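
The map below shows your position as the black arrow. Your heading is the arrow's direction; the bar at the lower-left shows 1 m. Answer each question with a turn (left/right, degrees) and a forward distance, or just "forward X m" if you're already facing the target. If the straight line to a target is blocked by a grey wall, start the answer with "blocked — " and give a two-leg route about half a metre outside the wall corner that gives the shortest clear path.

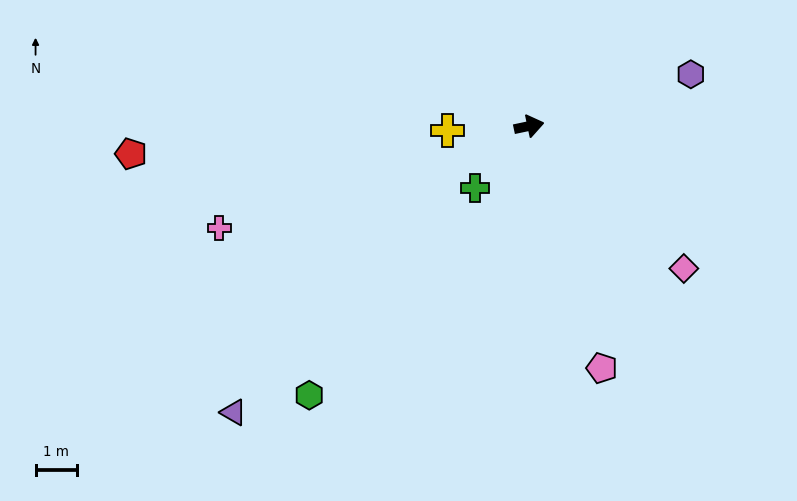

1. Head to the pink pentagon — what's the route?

turn right 85°, forward 6.1 m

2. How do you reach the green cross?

turn right 143°, forward 2.0 m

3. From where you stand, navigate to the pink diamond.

turn right 55°, forward 5.1 m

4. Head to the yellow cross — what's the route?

turn left 171°, forward 2.0 m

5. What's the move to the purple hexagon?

turn left 6°, forward 4.1 m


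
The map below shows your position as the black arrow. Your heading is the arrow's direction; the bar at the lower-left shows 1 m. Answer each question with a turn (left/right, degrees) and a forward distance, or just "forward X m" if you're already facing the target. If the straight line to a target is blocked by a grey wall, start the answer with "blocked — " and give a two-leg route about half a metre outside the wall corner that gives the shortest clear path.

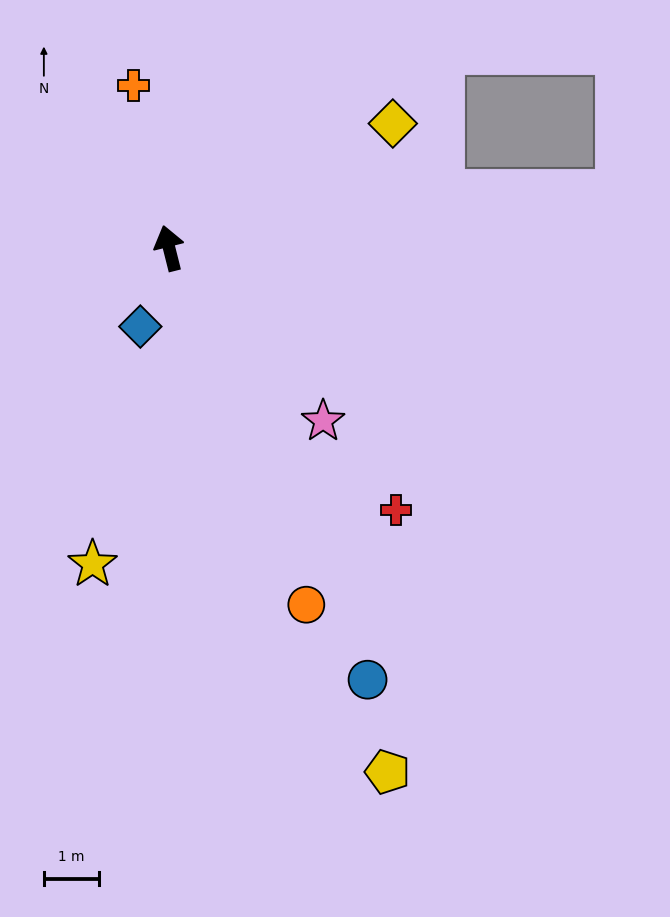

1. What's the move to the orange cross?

forward 3.0 m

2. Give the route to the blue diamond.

turn left 146°, forward 1.5 m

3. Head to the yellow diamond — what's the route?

turn right 75°, forward 4.7 m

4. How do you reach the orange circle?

turn right 173°, forward 7.0 m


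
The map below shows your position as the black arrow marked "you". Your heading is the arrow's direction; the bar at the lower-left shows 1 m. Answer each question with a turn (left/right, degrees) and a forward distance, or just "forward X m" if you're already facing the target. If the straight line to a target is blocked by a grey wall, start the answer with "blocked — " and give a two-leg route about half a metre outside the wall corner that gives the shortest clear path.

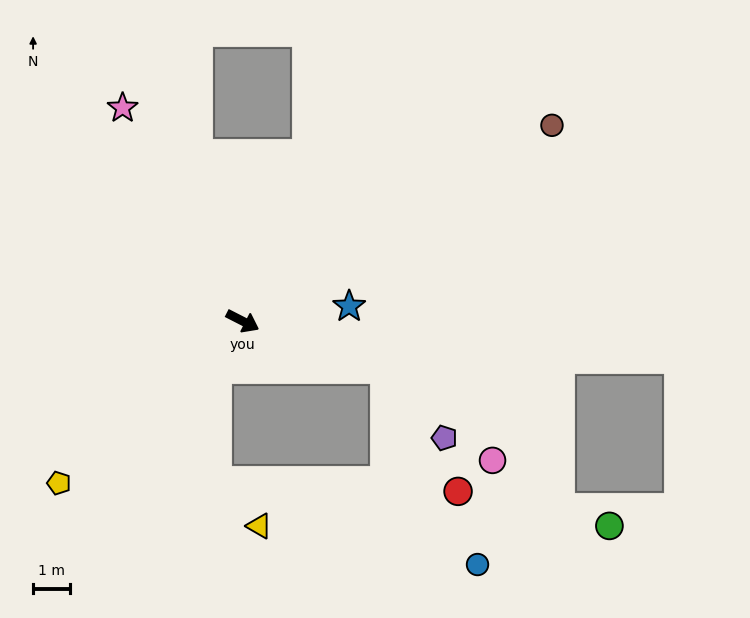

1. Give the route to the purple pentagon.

blocked — turn left 9°, forward 4.1 m, then turn right 32°, forward 2.5 m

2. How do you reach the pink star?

turn left 146°, forward 6.7 m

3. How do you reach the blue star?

turn left 35°, forward 2.9 m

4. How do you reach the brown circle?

turn left 59°, forward 10.0 m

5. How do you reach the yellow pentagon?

turn right 112°, forward 6.7 m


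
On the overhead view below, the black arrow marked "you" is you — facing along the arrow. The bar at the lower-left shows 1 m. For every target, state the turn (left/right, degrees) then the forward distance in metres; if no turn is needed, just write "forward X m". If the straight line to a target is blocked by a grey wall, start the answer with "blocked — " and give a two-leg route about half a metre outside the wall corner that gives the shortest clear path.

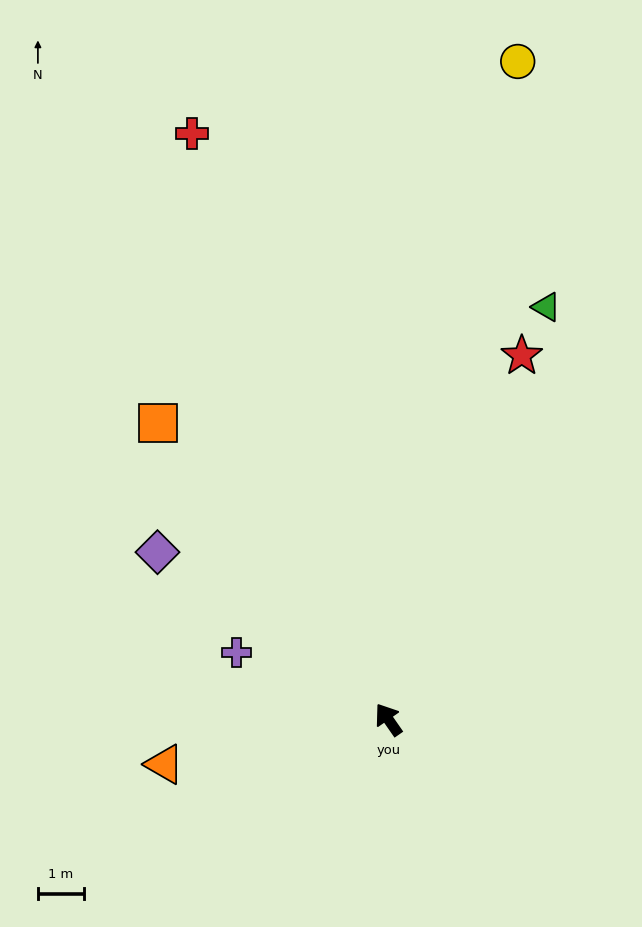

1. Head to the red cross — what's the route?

turn right 16°, forward 13.5 m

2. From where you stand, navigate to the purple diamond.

turn left 19°, forward 6.2 m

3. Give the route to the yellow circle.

turn right 46°, forward 14.6 m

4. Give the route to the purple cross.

turn left 31°, forward 3.6 m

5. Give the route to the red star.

turn right 55°, forward 8.4 m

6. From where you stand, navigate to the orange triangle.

turn left 67°, forward 5.0 m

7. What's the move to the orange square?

turn left 3°, forward 8.2 m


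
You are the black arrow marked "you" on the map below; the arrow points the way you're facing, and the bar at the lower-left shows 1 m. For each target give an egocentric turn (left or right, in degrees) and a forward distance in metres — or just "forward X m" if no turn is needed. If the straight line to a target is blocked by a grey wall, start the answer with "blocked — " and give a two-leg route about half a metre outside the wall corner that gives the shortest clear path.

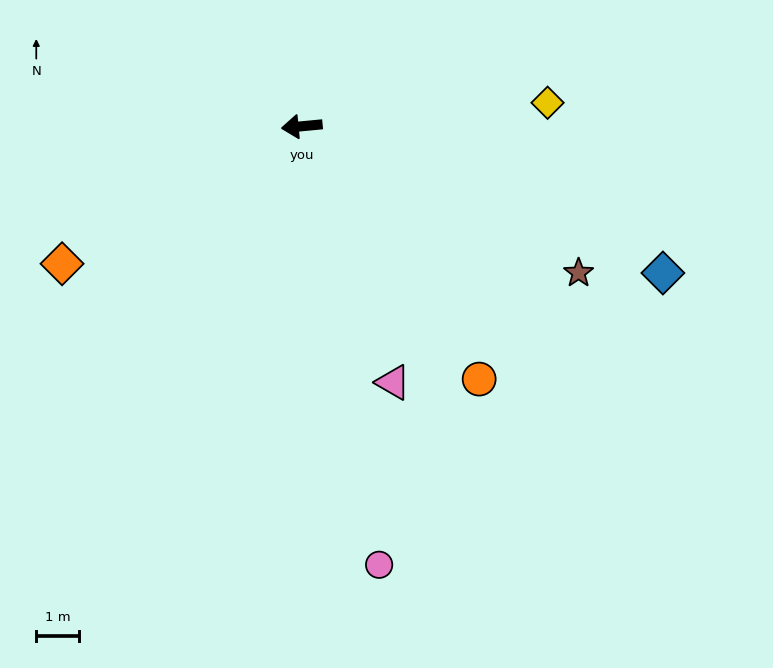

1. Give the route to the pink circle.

turn left 95°, forward 10.4 m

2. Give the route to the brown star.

turn left 147°, forward 7.3 m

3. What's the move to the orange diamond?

turn left 24°, forward 6.4 m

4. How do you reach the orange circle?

turn left 120°, forward 7.2 m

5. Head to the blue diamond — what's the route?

turn left 152°, forward 9.1 m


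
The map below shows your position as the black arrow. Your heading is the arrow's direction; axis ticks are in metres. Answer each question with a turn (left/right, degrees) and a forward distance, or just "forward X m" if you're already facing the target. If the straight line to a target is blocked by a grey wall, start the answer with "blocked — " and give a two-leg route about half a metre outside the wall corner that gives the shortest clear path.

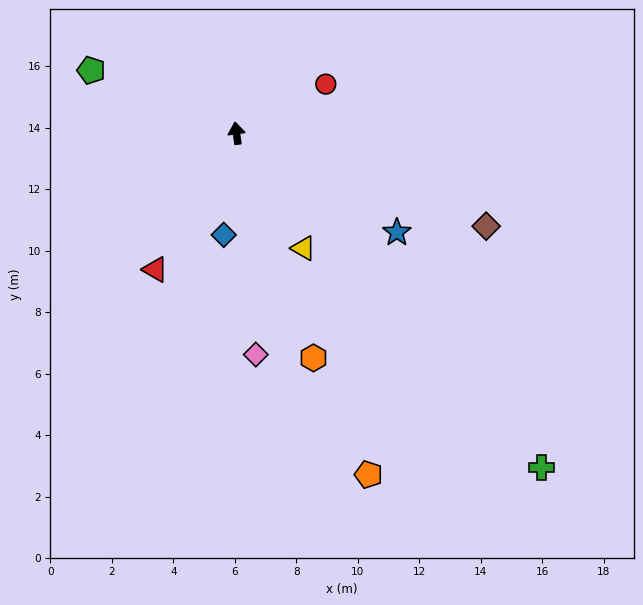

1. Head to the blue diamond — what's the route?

turn left 165°, forward 3.3 m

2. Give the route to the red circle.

turn right 69°, forward 3.3 m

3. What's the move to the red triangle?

turn left 141°, forward 5.2 m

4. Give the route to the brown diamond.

turn right 118°, forward 8.7 m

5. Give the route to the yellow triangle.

turn right 158°, forward 4.3 m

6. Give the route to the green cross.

turn right 145°, forward 14.7 m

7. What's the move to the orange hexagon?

turn right 169°, forward 7.7 m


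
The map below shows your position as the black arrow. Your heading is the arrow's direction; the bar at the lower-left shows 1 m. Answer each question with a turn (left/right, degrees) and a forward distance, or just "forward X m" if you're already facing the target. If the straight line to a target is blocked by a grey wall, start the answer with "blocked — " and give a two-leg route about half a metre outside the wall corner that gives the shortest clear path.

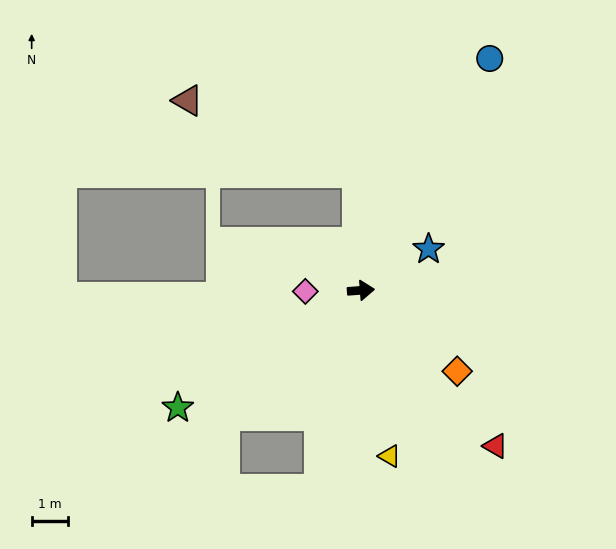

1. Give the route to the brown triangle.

blocked — turn left 88°, forward 3.2 m, then turn left 65°, forward 5.0 m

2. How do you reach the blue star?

turn left 27°, forward 2.2 m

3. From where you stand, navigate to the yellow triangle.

turn right 85°, forward 4.6 m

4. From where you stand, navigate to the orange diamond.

turn right 44°, forward 3.4 m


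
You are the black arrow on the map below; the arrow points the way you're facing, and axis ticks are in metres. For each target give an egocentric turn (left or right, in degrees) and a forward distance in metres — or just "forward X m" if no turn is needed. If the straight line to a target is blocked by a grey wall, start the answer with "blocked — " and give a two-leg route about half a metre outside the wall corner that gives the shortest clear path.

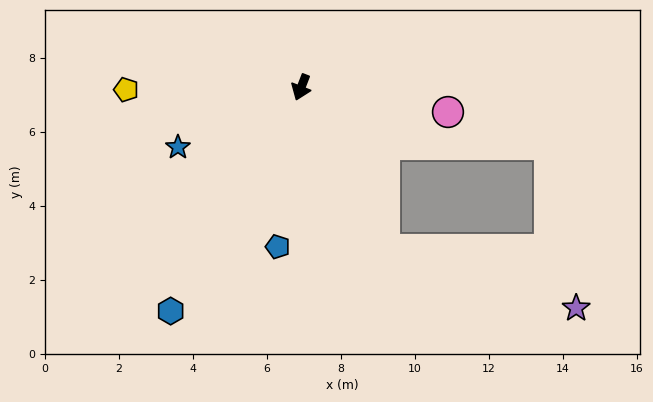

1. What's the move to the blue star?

turn right 43°, forward 3.7 m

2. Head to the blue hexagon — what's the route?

turn right 9°, forward 7.0 m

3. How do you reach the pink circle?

turn left 102°, forward 4.0 m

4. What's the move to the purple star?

blocked — turn left 48°, forward 4.9 m, then turn left 46°, forward 5.4 m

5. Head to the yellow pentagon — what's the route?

turn right 68°, forward 4.7 m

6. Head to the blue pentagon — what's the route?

turn left 13°, forward 4.4 m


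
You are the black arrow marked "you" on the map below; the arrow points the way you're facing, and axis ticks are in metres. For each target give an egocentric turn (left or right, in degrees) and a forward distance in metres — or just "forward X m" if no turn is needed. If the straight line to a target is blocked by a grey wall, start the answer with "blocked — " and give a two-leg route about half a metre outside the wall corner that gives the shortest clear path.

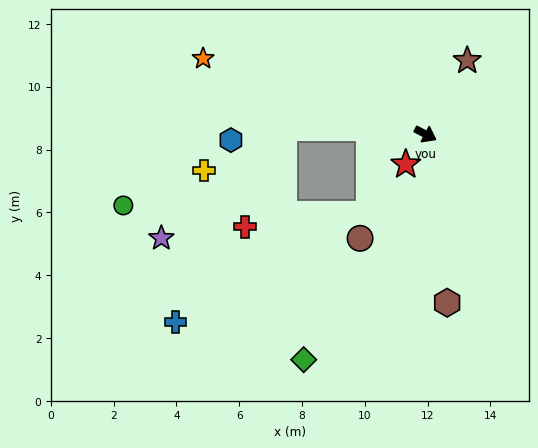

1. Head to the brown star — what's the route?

turn left 88°, forward 2.7 m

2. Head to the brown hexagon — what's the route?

turn right 55°, forward 5.4 m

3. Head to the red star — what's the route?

turn right 95°, forward 1.1 m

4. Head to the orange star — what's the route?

turn right 171°, forward 7.5 m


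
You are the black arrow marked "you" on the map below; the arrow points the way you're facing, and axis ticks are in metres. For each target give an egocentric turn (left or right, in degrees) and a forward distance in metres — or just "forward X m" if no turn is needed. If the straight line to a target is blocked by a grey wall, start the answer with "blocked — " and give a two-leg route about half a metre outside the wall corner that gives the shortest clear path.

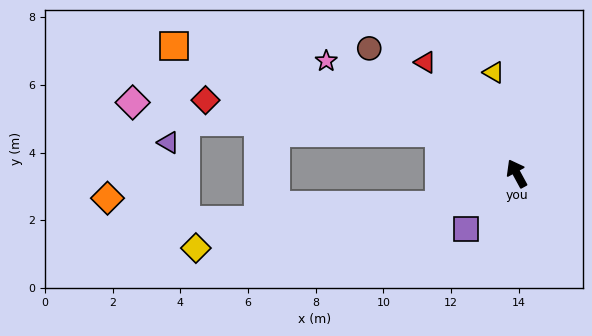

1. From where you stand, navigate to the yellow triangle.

turn right 16°, forward 3.1 m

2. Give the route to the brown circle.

turn left 21°, forward 5.7 m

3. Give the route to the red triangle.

turn left 11°, forward 4.3 m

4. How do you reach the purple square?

turn left 109°, forward 2.2 m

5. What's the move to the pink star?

turn left 31°, forward 6.5 m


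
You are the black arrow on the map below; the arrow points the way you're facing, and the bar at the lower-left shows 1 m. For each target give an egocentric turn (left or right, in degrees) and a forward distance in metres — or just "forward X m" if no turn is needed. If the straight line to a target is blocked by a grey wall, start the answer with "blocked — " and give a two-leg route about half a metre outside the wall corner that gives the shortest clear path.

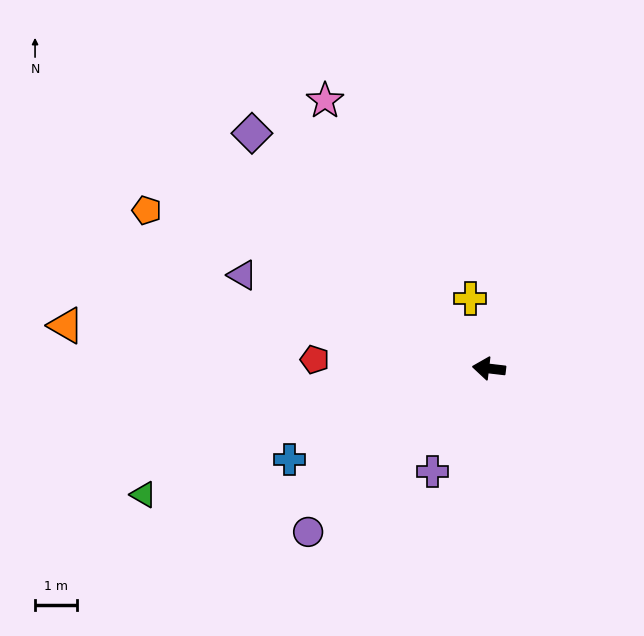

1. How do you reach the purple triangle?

turn right 14°, forward 6.3 m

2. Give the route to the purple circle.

turn left 49°, forward 5.8 m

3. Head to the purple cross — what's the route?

turn left 68°, forward 2.8 m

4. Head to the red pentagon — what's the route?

turn left 4°, forward 4.2 m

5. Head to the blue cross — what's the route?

turn left 31°, forward 5.2 m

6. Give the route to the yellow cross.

turn right 68°, forward 1.7 m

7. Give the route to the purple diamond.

turn right 38°, forward 8.0 m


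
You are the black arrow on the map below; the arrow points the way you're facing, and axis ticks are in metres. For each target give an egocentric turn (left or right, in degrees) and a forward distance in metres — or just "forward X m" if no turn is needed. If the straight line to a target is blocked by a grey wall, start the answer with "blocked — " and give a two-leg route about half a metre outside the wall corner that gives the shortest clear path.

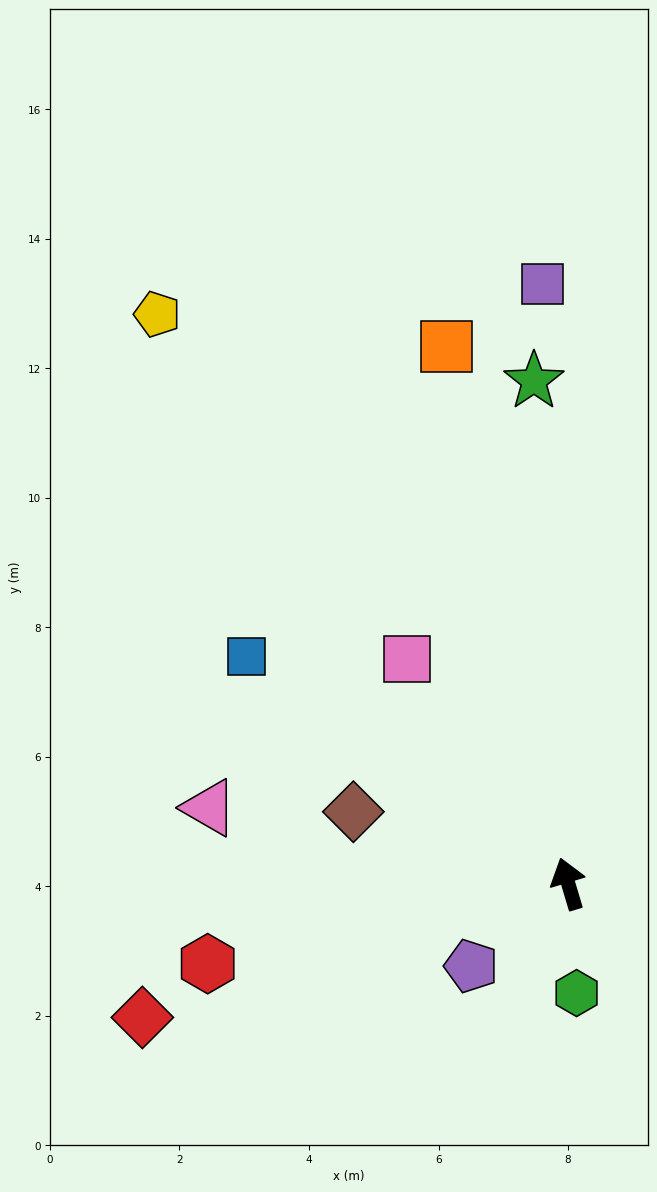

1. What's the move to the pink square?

turn left 19°, forward 4.3 m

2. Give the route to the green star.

turn right 13°, forward 7.8 m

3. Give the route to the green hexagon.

turn left 168°, forward 1.7 m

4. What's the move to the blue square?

turn left 38°, forward 6.1 m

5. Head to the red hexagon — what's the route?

turn left 86°, forward 5.7 m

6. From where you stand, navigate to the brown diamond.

turn left 55°, forward 3.5 m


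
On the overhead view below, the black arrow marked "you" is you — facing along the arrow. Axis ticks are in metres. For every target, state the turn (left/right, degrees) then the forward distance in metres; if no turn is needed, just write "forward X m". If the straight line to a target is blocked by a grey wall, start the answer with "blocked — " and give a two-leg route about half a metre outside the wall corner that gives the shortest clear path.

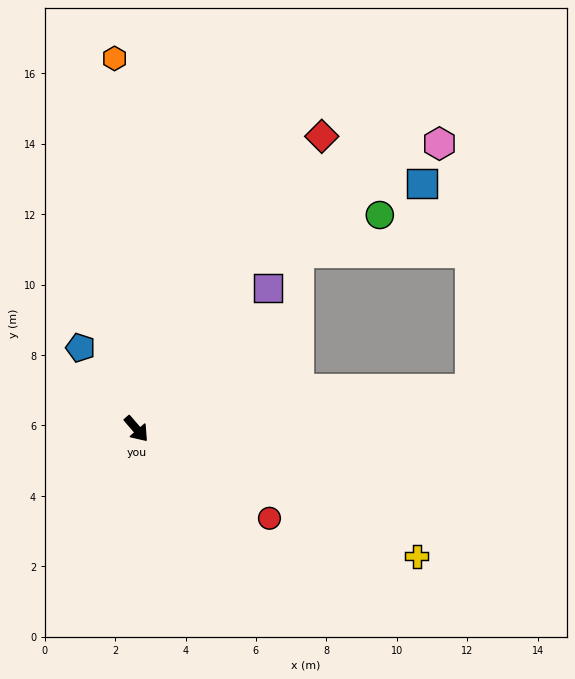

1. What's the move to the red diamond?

turn left 107°, forward 9.8 m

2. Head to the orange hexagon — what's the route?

turn left 143°, forward 10.5 m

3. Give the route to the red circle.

turn left 15°, forward 4.6 m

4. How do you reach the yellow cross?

turn left 25°, forward 8.7 m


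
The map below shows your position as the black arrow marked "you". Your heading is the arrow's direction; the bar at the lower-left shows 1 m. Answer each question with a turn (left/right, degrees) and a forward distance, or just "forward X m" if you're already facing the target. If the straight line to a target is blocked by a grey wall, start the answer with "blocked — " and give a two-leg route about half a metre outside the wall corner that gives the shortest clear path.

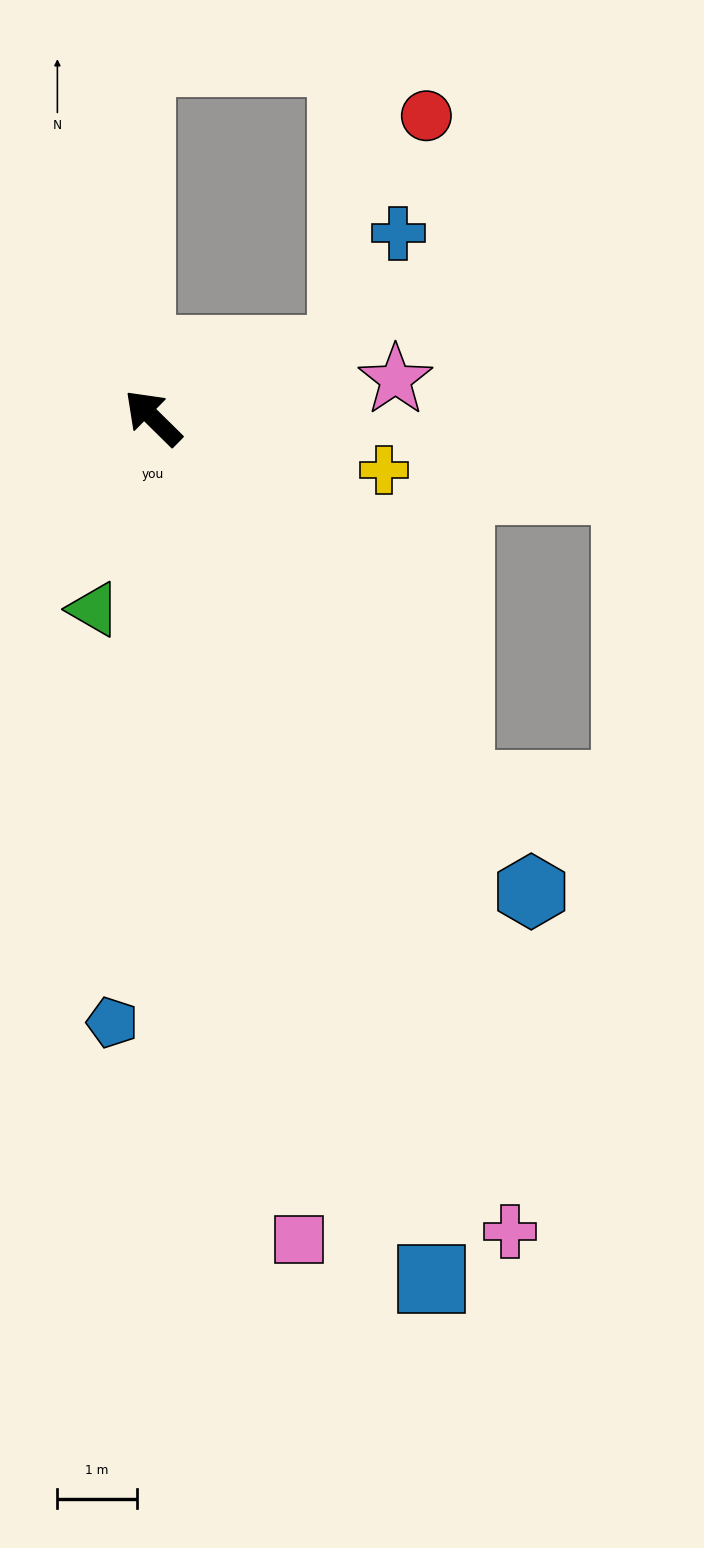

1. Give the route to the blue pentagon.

turn left 131°, forward 7.6 m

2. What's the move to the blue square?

turn left 153°, forward 11.4 m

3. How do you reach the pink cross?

turn left 158°, forward 11.2 m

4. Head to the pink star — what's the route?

turn right 126°, forward 3.1 m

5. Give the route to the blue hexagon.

turn left 173°, forward 7.6 m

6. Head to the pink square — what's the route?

turn left 145°, forward 10.5 m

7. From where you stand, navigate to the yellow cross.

turn right 148°, forward 3.0 m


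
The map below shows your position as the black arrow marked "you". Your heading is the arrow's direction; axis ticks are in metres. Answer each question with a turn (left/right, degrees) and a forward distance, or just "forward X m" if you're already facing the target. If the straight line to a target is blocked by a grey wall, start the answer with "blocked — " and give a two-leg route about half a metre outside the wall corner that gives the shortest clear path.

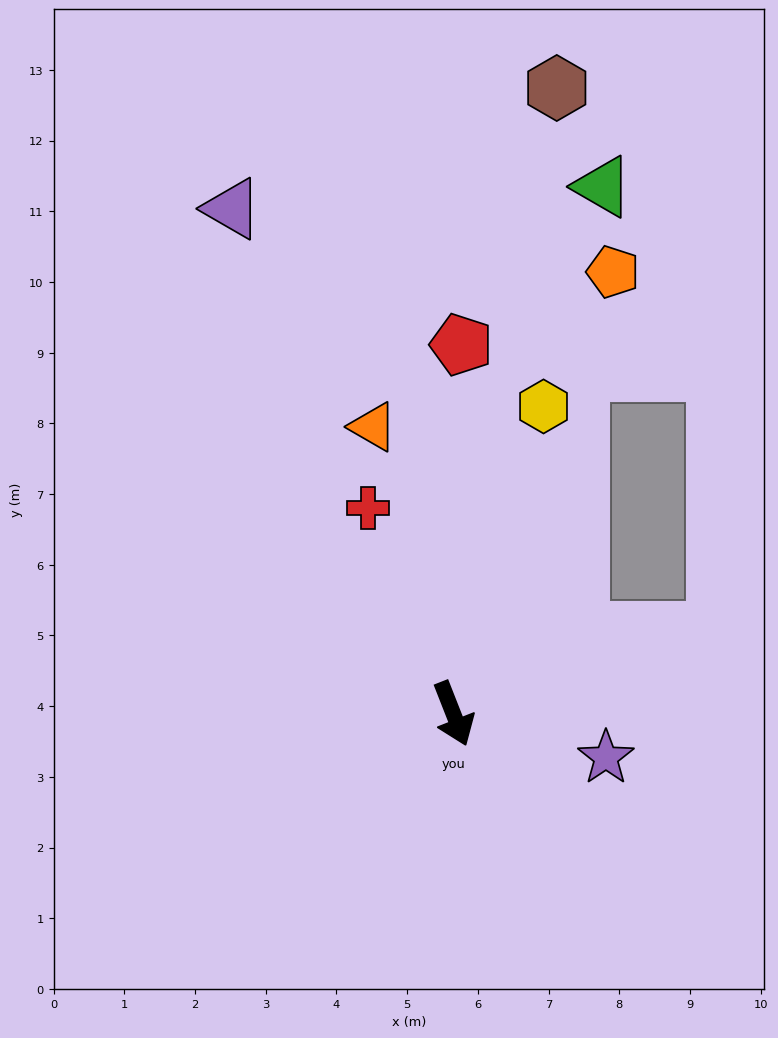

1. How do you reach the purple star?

turn left 53°, forward 2.2 m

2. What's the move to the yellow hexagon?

turn left 142°, forward 4.5 m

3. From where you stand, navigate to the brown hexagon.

turn left 149°, forward 9.0 m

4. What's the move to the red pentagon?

turn left 157°, forward 5.2 m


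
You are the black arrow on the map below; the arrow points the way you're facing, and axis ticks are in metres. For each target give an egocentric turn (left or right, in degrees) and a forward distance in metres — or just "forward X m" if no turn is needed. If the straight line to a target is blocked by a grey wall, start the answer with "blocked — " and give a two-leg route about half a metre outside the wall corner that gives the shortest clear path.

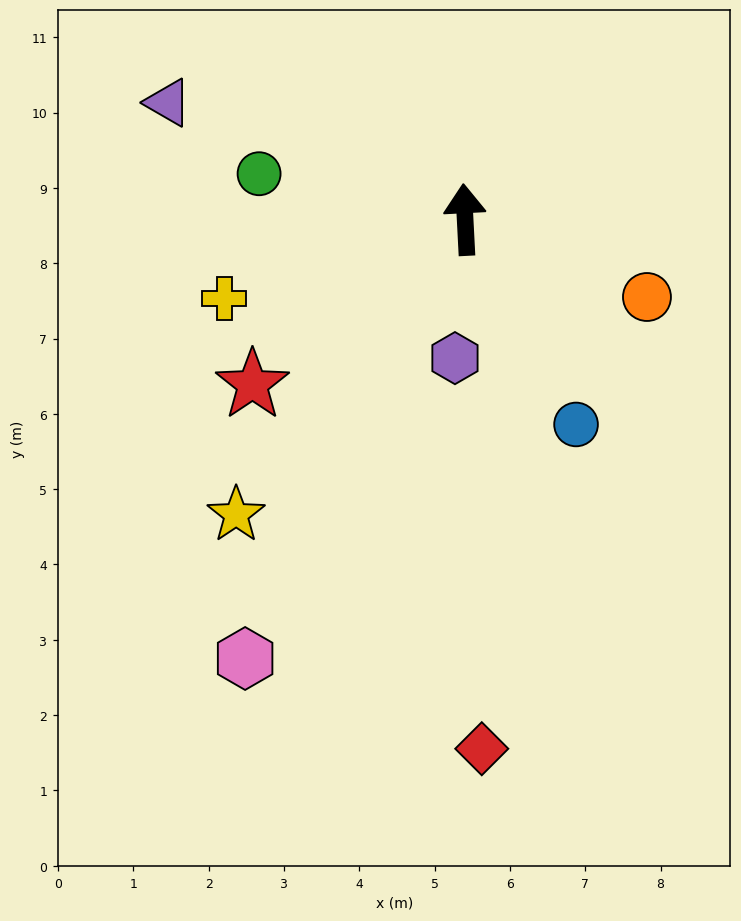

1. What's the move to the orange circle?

turn right 116°, forward 2.6 m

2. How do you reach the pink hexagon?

turn left 150°, forward 6.5 m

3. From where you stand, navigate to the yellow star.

turn left 139°, forward 5.0 m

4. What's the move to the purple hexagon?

turn left 173°, forward 1.8 m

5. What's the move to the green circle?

turn left 75°, forward 2.8 m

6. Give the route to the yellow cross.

turn left 105°, forward 3.4 m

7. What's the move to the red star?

turn left 125°, forward 3.6 m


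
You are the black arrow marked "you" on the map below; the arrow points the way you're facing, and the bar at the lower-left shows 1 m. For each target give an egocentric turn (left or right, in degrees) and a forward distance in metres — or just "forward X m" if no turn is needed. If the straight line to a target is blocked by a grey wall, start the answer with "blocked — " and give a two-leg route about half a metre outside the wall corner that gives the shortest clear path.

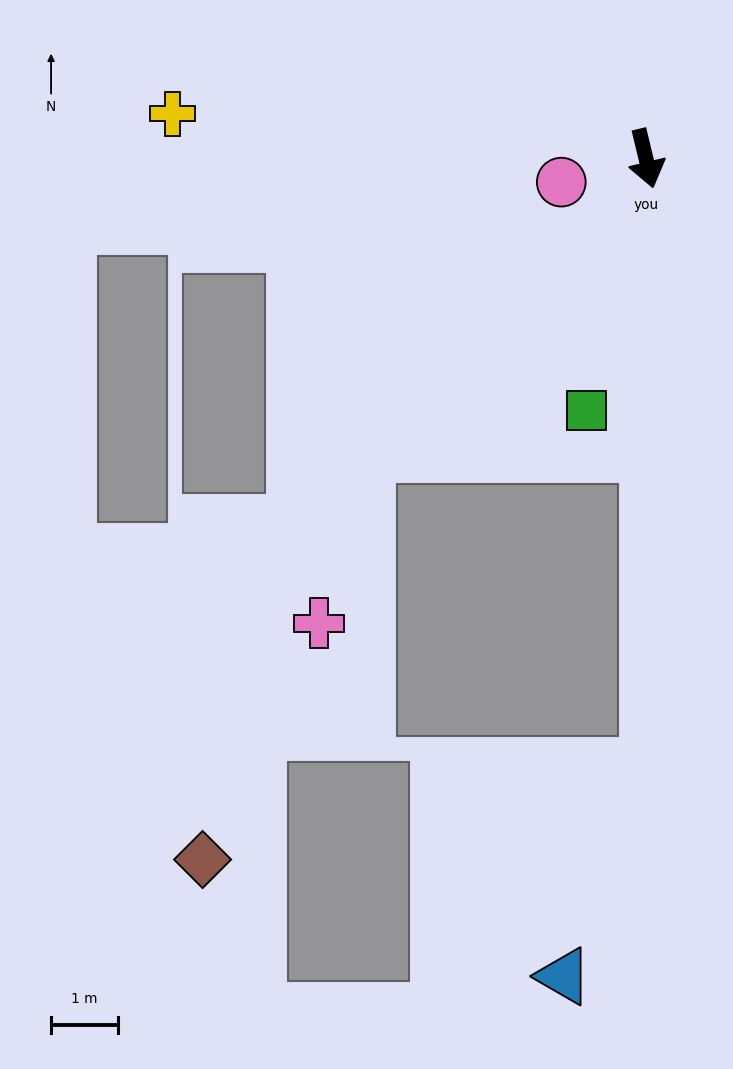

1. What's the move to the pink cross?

blocked — turn right 57°, forward 6.1 m, then turn left 28°, forward 2.6 m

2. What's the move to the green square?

turn right 27°, forward 3.9 m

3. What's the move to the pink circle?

turn right 88°, forward 1.3 m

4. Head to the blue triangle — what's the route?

blocked — turn right 13°, forward 9.1 m, then turn right 22°, forward 3.4 m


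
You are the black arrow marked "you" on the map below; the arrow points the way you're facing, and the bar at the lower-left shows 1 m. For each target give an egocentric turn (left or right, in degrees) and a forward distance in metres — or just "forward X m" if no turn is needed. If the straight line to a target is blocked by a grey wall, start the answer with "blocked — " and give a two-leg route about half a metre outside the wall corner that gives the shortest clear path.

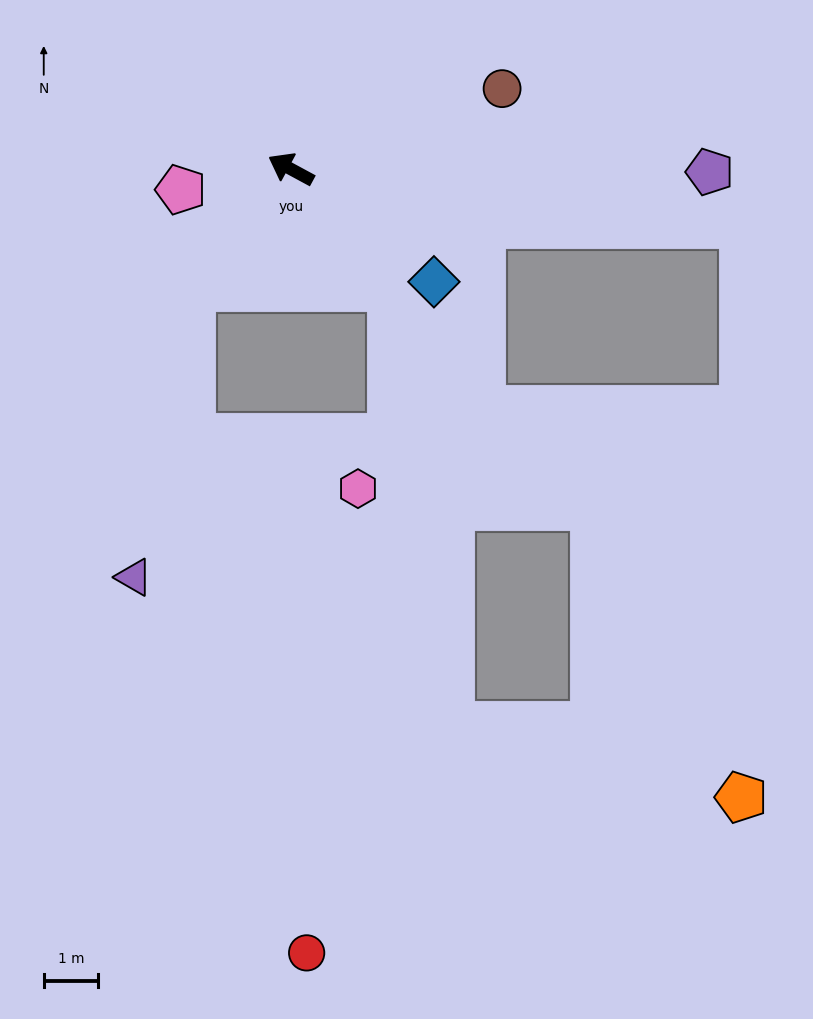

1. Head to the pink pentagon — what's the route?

turn left 39°, forward 2.1 m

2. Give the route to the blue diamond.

turn left 170°, forward 3.3 m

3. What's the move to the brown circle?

turn right 131°, forward 4.1 m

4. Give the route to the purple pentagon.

turn right 152°, forward 7.7 m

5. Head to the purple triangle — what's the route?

blocked — turn left 79°, forward 2.8 m, then turn left 28°, forward 5.4 m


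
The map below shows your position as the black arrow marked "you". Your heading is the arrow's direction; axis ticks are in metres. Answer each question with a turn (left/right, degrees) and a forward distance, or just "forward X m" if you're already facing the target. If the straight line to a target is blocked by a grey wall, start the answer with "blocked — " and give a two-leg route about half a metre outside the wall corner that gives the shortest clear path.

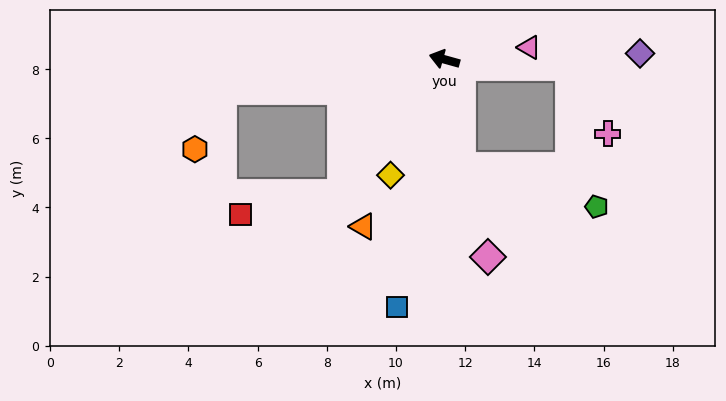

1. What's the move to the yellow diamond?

turn left 81°, forward 3.7 m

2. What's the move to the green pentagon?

blocked — turn left 114°, forward 3.1 m, then turn left 65°, forward 4.1 m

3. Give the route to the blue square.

turn left 95°, forward 7.3 m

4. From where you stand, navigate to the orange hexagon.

blocked — turn left 24°, forward 6.5 m, then turn left 56°, forward 1.9 m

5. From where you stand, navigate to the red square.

blocked — turn left 68°, forward 4.9 m, then turn right 41°, forward 3.0 m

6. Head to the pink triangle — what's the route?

turn right 156°, forward 2.5 m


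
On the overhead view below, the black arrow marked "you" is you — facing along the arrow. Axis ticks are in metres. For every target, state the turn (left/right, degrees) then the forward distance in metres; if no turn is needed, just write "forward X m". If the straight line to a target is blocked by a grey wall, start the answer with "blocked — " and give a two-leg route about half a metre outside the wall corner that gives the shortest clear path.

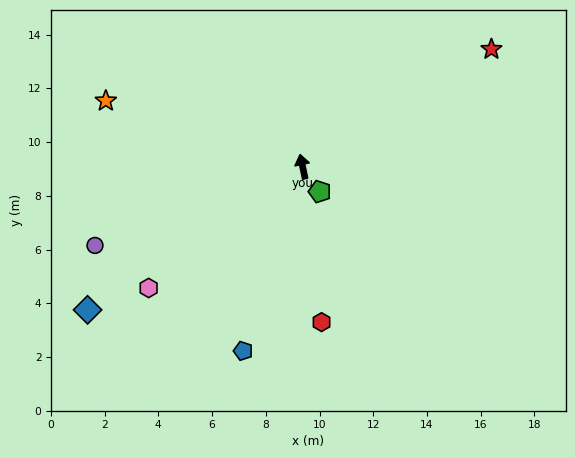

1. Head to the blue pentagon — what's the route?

turn left 150°, forward 7.2 m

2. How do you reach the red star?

turn right 70°, forward 8.3 m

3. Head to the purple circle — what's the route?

turn left 99°, forward 8.3 m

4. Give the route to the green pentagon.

turn right 157°, forward 1.1 m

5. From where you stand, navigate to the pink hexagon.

turn left 116°, forward 7.3 m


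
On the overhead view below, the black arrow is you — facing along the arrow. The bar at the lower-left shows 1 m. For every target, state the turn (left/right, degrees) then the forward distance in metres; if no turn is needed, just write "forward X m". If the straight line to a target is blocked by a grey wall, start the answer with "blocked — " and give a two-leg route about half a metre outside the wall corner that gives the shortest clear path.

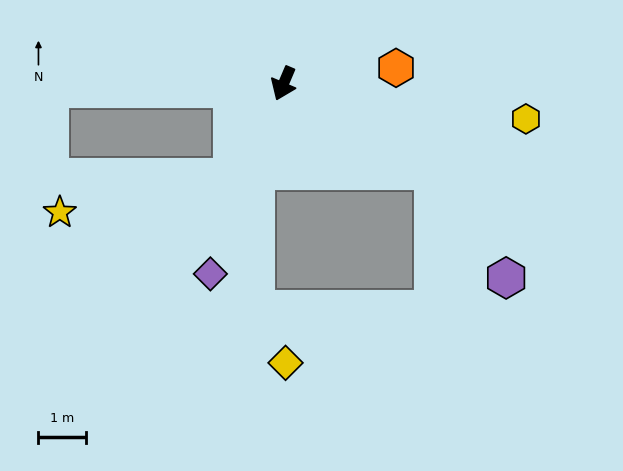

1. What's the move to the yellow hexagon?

turn left 105°, forward 5.2 m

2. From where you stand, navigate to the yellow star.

blocked — turn right 5°, forward 2.3 m, then turn right 51°, forward 3.7 m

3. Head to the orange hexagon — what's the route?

turn left 121°, forward 2.4 m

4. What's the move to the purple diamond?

forward 4.3 m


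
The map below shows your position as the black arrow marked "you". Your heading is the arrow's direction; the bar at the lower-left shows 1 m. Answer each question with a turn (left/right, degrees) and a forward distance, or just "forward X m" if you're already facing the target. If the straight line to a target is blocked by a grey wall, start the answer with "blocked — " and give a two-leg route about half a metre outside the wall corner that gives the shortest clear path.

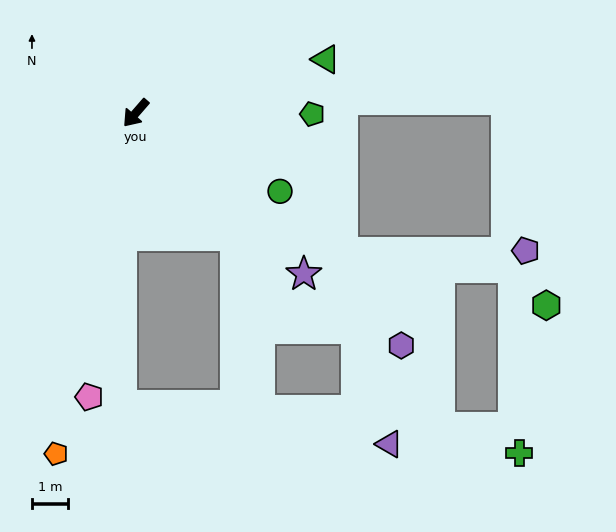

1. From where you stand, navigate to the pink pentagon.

turn left 32°, forward 7.9 m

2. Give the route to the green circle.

turn left 102°, forward 4.5 m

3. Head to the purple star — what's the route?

turn left 87°, forward 6.4 m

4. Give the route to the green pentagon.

turn left 131°, forward 4.9 m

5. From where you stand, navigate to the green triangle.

turn left 147°, forward 5.4 m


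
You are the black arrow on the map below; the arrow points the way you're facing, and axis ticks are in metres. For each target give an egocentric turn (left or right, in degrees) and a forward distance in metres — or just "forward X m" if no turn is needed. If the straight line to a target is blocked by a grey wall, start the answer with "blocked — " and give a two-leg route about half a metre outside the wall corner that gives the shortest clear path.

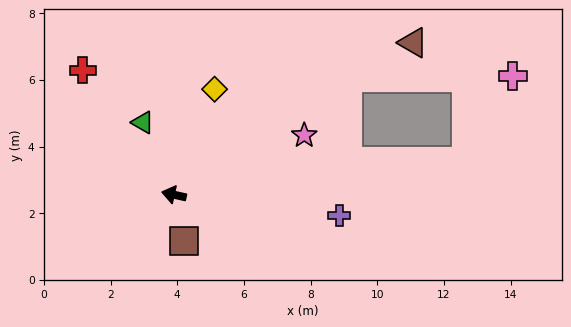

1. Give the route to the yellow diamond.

turn right 99°, forward 3.4 m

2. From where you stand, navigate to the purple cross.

turn right 175°, forward 5.0 m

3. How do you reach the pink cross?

blocked — turn right 134°, forward 6.3 m, then turn right 33°, forward 4.9 m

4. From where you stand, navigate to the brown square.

turn left 115°, forward 1.4 m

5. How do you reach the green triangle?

turn right 54°, forward 2.4 m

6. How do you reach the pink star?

turn right 143°, forward 4.3 m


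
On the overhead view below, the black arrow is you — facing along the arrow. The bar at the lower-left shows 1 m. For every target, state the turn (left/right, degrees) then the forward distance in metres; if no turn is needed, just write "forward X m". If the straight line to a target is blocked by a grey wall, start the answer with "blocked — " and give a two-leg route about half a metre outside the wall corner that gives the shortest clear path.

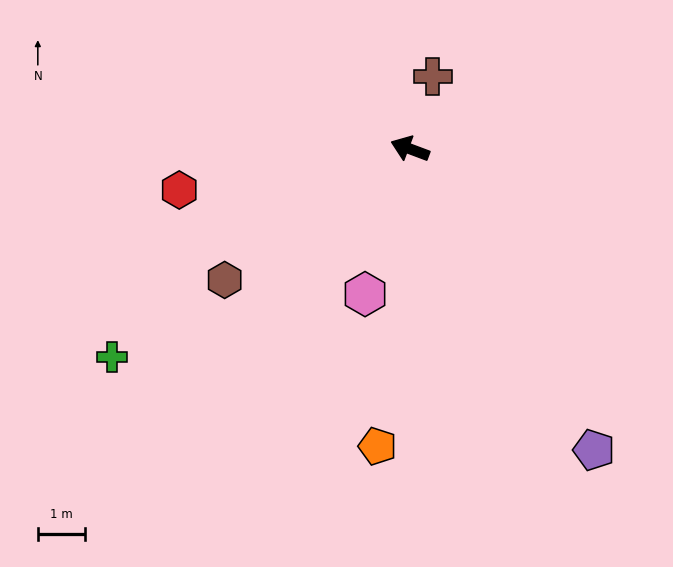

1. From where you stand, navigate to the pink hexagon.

turn left 93°, forward 3.2 m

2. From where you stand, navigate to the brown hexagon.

turn left 56°, forward 4.8 m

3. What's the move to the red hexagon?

turn left 31°, forward 4.9 m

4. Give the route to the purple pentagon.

turn left 142°, forward 7.4 m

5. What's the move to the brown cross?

turn right 87°, forward 1.6 m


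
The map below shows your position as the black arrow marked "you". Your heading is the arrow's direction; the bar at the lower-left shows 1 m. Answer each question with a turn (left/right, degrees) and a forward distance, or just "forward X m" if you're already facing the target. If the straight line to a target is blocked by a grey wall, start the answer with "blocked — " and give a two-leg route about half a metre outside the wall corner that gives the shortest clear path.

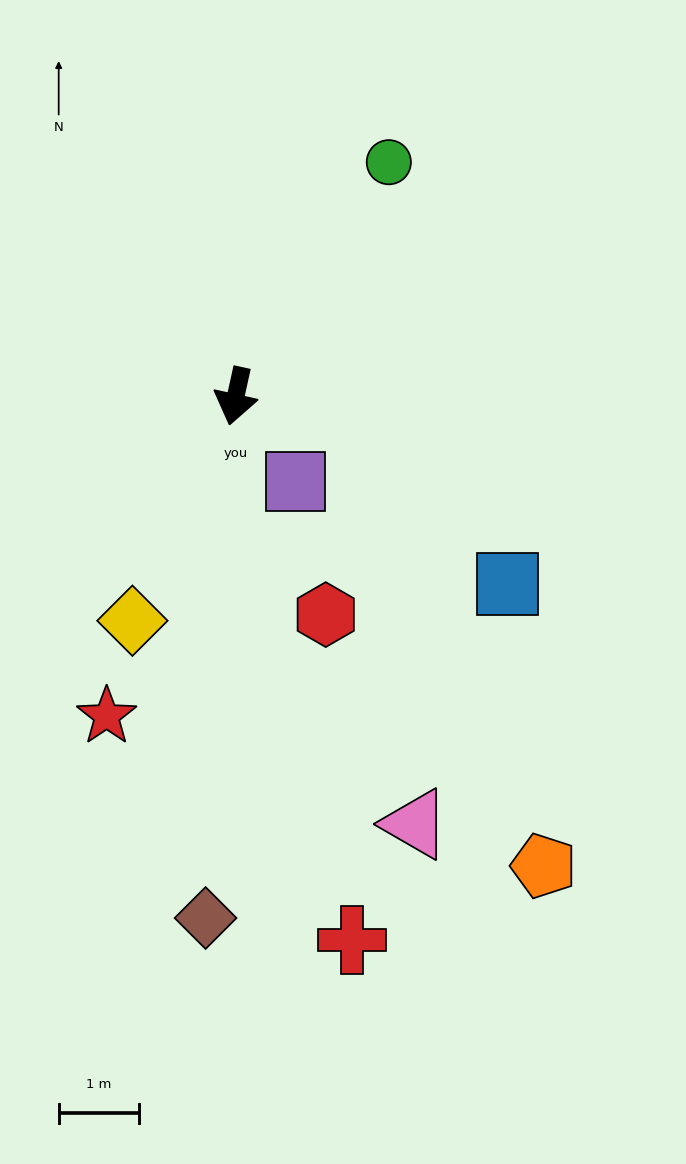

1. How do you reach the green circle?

turn left 159°, forward 3.5 m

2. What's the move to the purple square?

turn left 47°, forward 1.3 m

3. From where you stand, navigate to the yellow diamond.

turn right 12°, forward 3.1 m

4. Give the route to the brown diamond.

turn left 9°, forward 6.5 m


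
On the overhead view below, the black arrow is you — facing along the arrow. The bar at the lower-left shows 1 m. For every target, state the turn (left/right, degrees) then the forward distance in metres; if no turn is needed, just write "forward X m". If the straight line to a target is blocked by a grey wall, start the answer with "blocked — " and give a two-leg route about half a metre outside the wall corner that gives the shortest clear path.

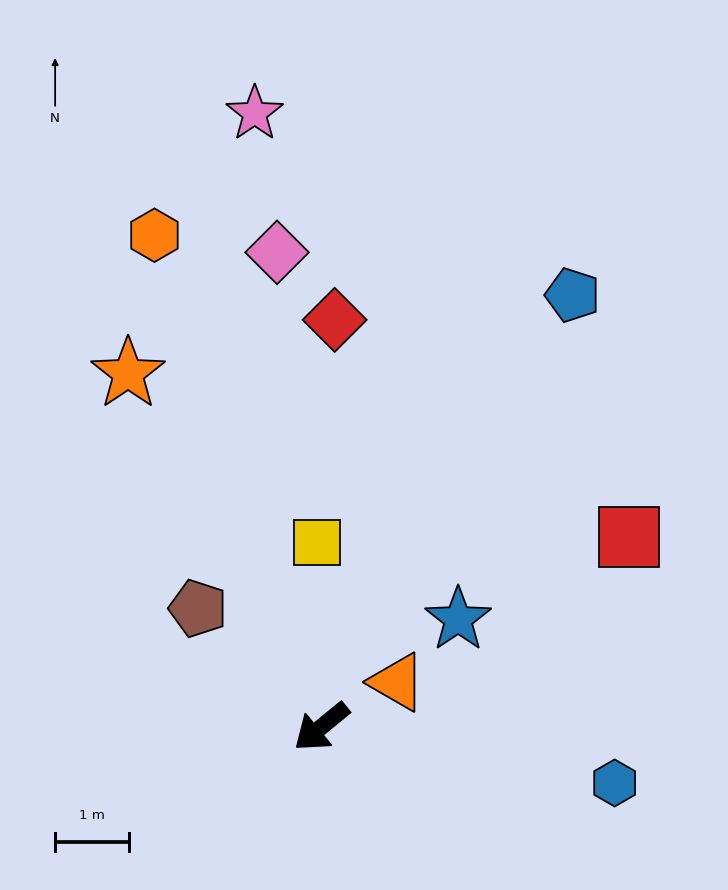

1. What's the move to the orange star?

turn right 101°, forward 5.4 m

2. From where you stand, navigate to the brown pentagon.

turn right 83°, forward 2.3 m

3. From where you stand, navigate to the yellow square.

turn right 128°, forward 2.5 m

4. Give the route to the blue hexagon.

turn left 130°, forward 4.0 m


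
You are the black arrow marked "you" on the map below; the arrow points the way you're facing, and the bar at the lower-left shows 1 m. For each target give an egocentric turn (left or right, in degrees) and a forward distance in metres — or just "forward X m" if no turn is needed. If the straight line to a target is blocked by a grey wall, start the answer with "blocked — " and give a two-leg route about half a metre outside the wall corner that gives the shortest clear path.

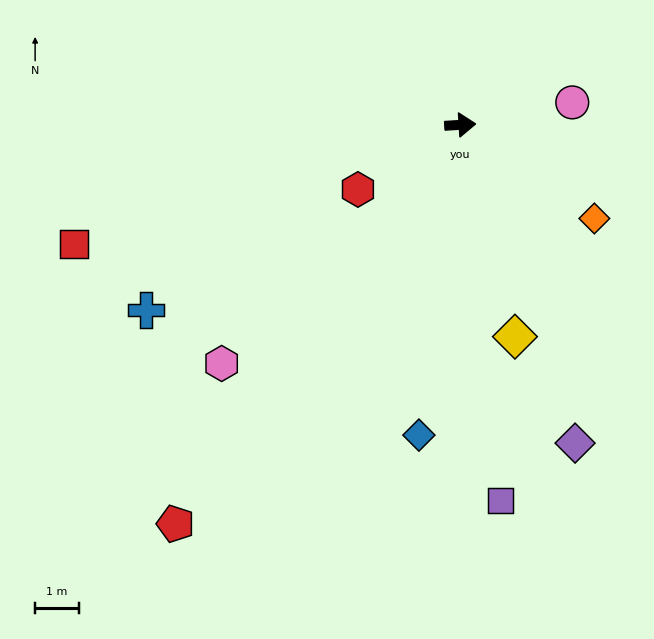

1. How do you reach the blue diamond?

turn right 101°, forward 7.2 m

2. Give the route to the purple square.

turn right 87°, forward 8.7 m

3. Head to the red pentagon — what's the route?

turn right 129°, forward 11.2 m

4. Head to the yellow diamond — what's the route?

turn right 79°, forward 5.0 m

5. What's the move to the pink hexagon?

turn right 138°, forward 7.7 m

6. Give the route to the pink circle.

turn left 8°, forward 2.6 m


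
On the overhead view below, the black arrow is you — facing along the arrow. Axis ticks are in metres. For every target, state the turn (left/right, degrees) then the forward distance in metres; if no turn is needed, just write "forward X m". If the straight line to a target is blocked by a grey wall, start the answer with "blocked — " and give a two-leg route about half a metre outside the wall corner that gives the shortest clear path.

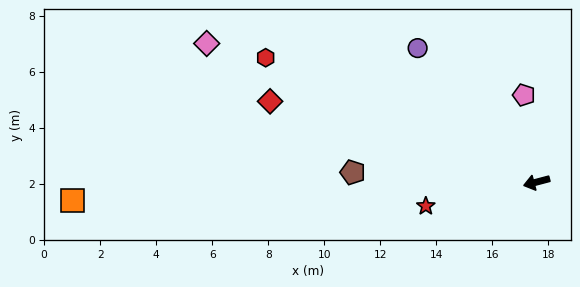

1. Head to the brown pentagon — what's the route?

turn right 18°, forward 6.6 m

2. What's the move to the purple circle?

turn right 63°, forward 6.4 m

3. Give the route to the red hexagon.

turn right 39°, forward 10.6 m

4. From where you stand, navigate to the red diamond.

turn right 32°, forward 9.9 m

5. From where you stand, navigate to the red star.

turn right 3°, forward 4.0 m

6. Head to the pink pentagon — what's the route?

turn right 96°, forward 3.1 m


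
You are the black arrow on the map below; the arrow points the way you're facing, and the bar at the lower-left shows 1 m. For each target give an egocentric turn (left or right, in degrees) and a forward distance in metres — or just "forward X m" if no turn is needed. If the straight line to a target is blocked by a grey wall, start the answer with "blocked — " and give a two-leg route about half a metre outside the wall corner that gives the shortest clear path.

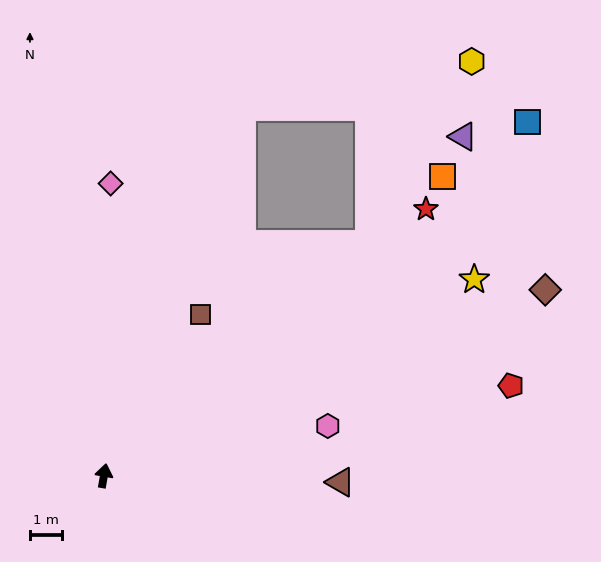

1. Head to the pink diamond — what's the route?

turn left 9°, forward 9.1 m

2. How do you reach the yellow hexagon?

blocked — turn right 39°, forward 11.0 m, then turn left 19°, forward 6.6 m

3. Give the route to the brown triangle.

turn right 82°, forward 7.4 m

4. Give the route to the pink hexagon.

turn right 67°, forward 7.2 m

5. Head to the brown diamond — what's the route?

turn right 57°, forward 14.9 m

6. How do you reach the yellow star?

turn right 52°, forward 13.1 m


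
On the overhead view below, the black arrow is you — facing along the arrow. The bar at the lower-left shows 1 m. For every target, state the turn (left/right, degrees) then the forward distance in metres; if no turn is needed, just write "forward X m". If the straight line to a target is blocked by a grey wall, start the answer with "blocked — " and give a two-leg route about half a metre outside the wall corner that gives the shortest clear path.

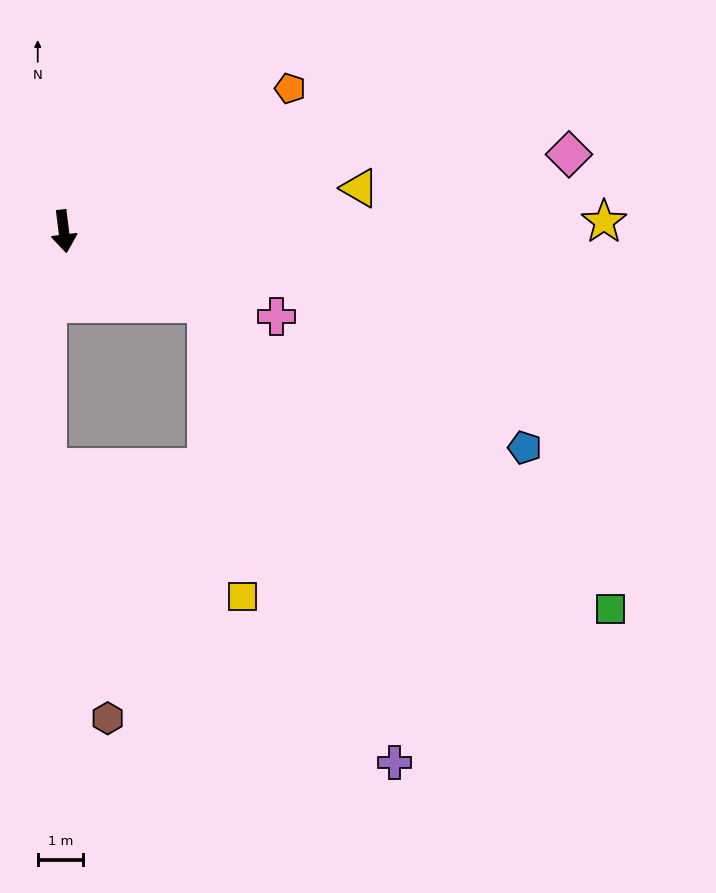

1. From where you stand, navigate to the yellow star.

turn left 84°, forward 11.9 m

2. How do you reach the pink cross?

turn left 61°, forward 5.1 m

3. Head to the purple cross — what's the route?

blocked — turn left 56°, forward 3.5 m, then turn right 41°, forward 10.9 m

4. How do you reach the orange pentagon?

turn left 115°, forward 5.9 m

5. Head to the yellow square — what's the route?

blocked — turn left 56°, forward 3.5 m, then turn right 56°, forward 6.5 m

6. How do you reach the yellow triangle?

turn left 91°, forward 6.6 m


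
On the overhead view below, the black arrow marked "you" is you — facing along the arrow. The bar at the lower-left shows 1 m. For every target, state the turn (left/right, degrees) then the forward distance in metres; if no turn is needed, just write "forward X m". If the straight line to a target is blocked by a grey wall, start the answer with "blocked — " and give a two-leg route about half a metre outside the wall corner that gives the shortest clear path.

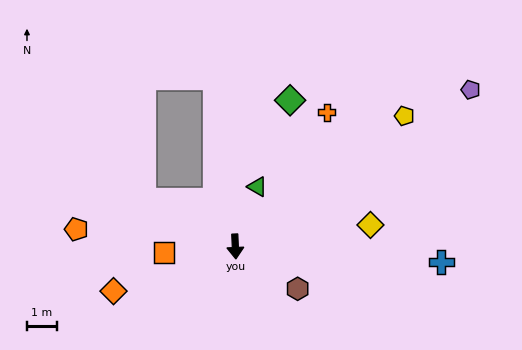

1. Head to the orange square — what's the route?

turn right 88°, forward 2.4 m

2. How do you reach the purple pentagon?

turn left 121°, forward 9.4 m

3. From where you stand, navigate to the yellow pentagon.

turn left 125°, forward 7.1 m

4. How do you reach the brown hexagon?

turn left 53°, forward 2.5 m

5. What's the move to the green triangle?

turn left 157°, forward 2.1 m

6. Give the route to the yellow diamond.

turn left 97°, forward 4.5 m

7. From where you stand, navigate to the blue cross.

turn left 83°, forward 6.8 m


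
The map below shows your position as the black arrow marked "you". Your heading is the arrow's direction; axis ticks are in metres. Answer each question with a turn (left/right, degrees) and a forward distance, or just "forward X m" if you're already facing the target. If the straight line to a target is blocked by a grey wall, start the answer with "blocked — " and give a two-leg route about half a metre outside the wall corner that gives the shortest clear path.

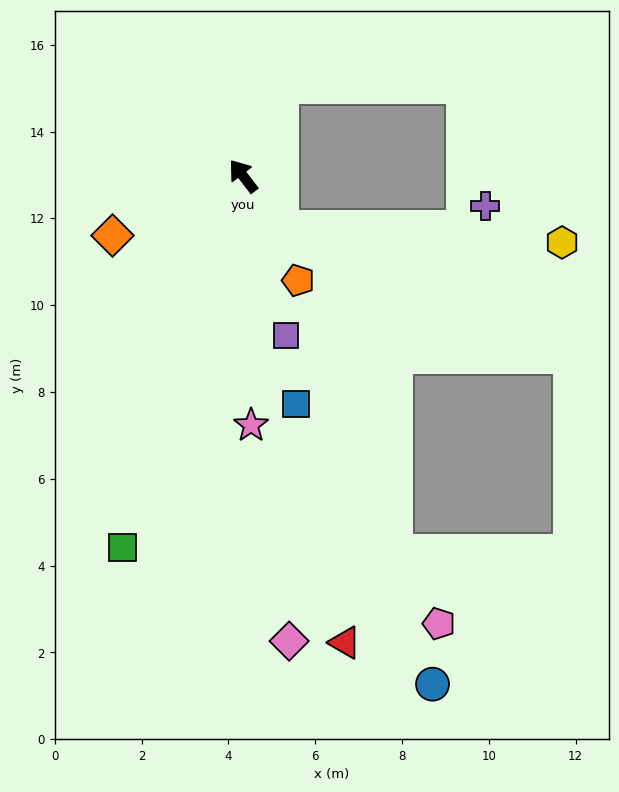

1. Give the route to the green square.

turn left 125°, forward 9.0 m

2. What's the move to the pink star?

turn left 144°, forward 5.7 m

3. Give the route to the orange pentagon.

turn left 170°, forward 2.7 m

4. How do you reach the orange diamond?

turn left 77°, forward 3.3 m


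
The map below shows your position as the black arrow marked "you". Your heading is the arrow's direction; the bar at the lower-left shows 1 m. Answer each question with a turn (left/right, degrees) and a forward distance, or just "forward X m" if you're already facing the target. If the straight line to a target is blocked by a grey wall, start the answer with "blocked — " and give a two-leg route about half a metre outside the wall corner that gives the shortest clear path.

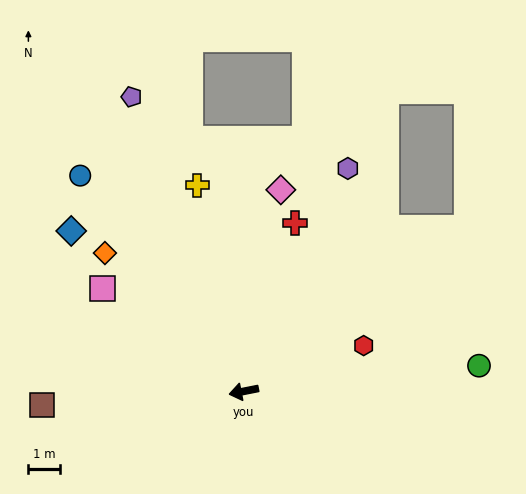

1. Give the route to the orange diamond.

turn right 56°, forward 6.1 m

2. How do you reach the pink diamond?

turn right 112°, forward 6.4 m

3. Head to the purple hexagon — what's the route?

turn right 126°, forward 7.7 m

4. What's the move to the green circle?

turn left 175°, forward 7.4 m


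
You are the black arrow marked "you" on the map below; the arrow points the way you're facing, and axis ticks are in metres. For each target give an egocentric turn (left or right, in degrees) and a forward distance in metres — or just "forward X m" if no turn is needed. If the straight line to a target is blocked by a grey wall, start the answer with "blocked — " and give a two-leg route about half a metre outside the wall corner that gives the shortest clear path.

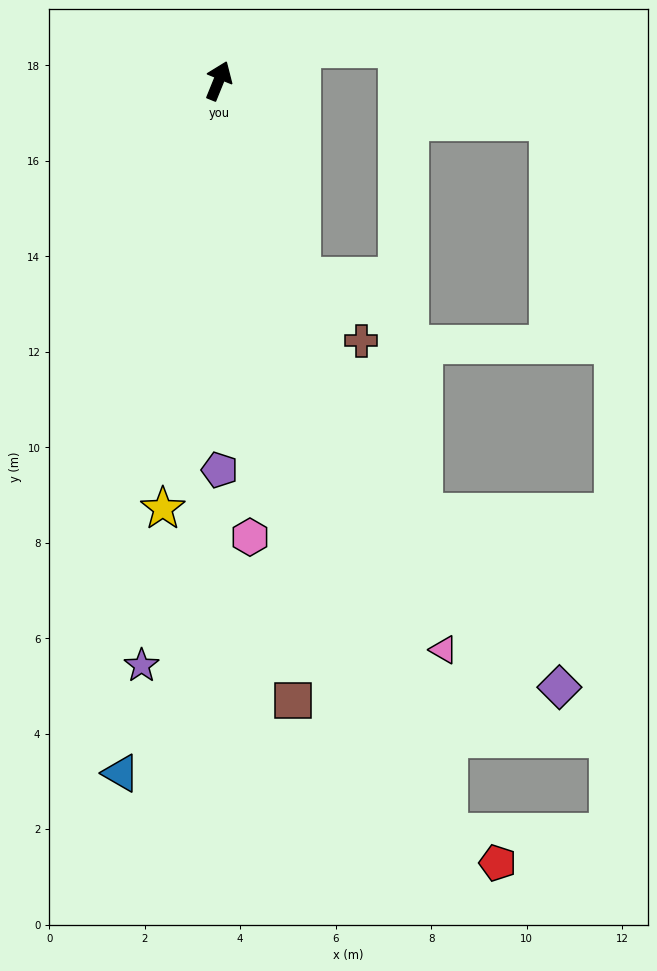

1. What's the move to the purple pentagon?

turn right 158°, forward 8.2 m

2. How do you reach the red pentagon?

blocked — turn right 141°, forward 16.5 m, then turn left 42°, forward 1.2 m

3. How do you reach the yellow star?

turn right 165°, forward 9.0 m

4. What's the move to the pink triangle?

turn right 136°, forward 12.8 m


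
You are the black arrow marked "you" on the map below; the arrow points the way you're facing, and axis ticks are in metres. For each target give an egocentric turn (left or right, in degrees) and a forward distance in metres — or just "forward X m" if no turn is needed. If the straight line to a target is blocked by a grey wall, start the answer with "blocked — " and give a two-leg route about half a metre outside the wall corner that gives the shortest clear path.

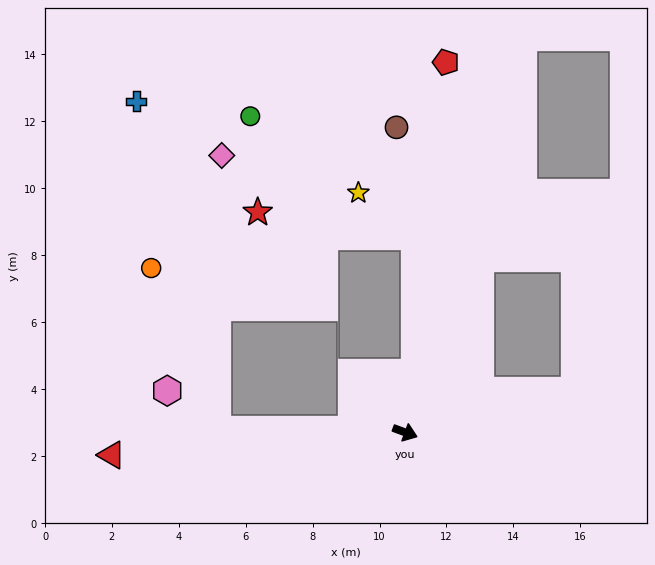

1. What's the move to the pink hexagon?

blocked — turn right 160°, forward 5.6 m, then turn right 38°, forward 1.9 m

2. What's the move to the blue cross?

blocked — turn right 160°, forward 5.6 m, then turn right 76°, forward 10.1 m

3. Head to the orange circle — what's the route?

blocked — turn right 160°, forward 5.6 m, then turn right 68°, forward 5.2 m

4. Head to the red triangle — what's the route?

turn right 155°, forward 8.8 m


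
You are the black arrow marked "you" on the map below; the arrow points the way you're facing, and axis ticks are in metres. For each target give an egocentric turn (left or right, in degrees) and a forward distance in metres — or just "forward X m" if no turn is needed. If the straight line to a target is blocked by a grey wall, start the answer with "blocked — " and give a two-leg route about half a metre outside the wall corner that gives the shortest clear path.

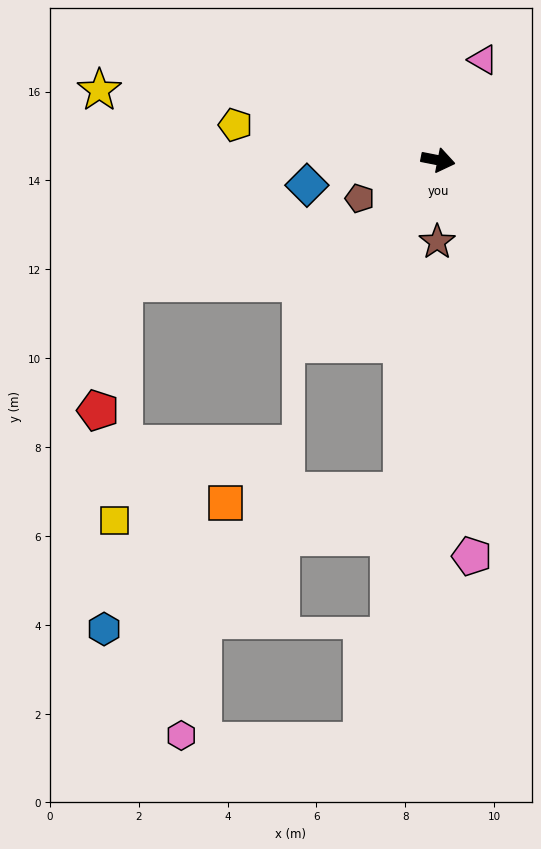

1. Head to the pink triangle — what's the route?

turn left 77°, forward 2.5 m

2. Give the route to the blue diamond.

turn right 158°, forward 3.0 m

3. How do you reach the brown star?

turn right 80°, forward 1.8 m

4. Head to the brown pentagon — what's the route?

turn right 143°, forward 2.0 m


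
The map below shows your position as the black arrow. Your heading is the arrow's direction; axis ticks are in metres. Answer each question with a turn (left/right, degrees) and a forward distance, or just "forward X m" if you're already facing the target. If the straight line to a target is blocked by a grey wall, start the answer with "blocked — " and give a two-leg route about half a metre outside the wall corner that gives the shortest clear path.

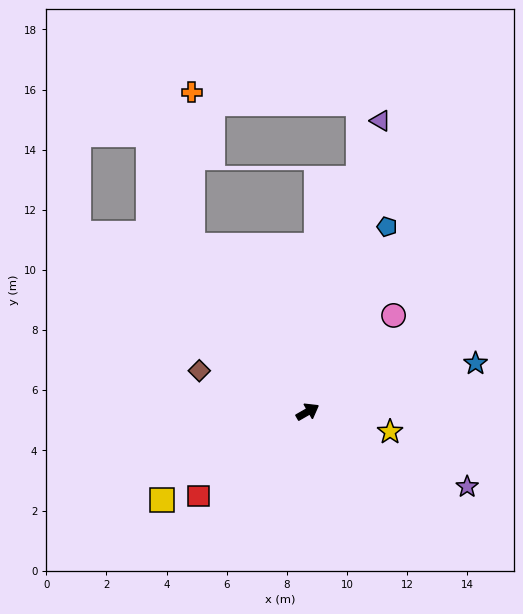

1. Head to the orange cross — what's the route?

blocked — turn left 95°, forward 6.7 m, then turn right 34°, forward 5.1 m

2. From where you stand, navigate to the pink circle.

turn left 18°, forward 4.3 m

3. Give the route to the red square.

turn right 172°, forward 4.6 m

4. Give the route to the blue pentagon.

turn left 37°, forward 6.7 m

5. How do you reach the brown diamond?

turn left 129°, forward 3.9 m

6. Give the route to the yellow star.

turn right 44°, forward 2.8 m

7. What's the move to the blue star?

turn right 14°, forward 5.8 m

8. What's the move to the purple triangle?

turn left 46°, forward 10.0 m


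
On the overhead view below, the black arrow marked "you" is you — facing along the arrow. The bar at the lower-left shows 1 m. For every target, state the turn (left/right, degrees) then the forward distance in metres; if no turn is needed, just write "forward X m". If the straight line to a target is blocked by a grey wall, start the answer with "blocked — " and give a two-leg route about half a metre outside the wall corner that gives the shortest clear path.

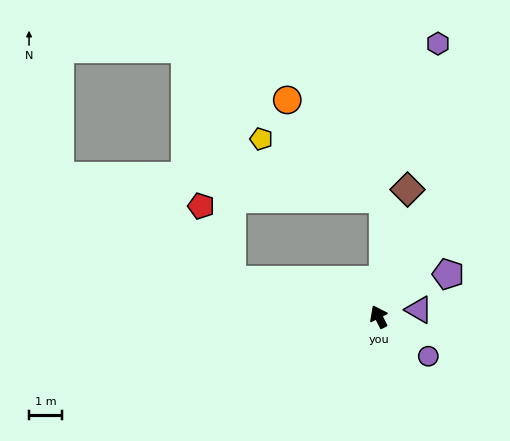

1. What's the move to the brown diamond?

turn right 39°, forward 3.9 m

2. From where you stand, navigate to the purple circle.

turn right 155°, forward 1.9 m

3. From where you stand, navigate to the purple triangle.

turn right 107°, forward 1.2 m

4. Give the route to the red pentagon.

blocked — turn left 49°, forward 4.5 m, then turn right 53°, forward 2.4 m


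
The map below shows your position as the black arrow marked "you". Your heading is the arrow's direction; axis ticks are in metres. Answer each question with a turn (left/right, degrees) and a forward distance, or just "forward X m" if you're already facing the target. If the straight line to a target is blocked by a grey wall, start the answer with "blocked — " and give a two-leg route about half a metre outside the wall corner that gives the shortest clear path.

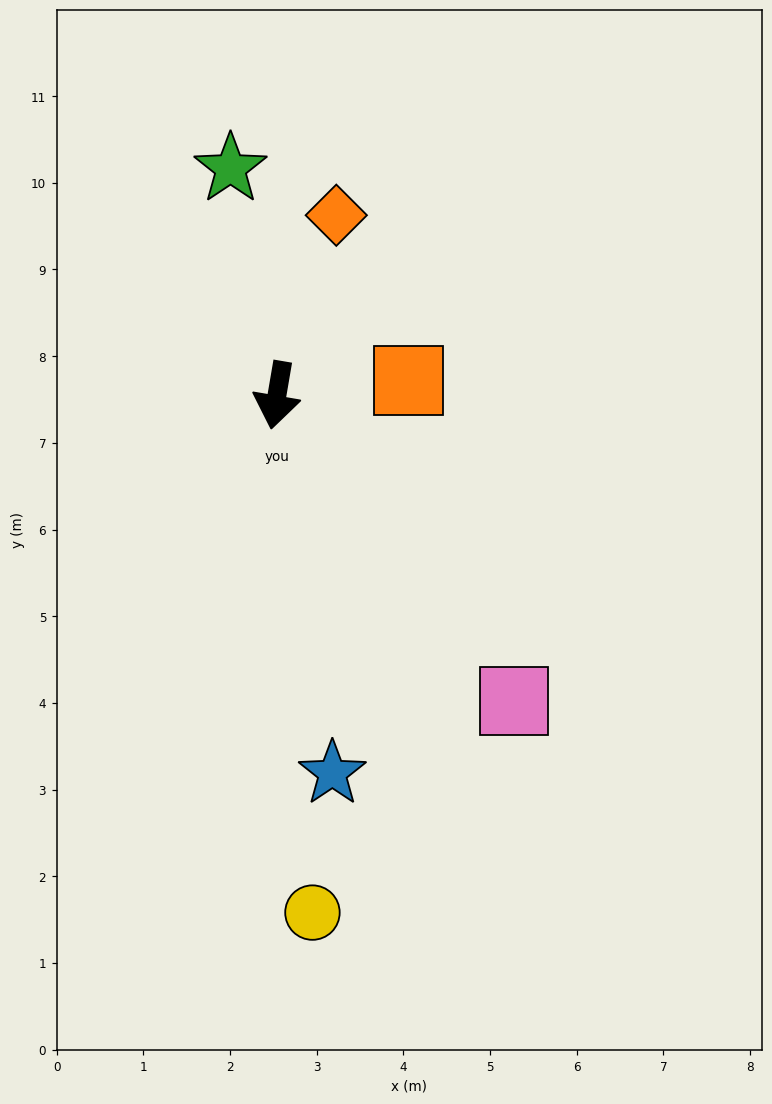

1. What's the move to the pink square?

turn left 47°, forward 4.5 m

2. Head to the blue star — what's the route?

turn left 18°, forward 4.4 m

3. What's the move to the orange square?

turn left 106°, forward 1.5 m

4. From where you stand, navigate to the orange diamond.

turn left 171°, forward 2.2 m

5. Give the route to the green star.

turn right 159°, forward 2.7 m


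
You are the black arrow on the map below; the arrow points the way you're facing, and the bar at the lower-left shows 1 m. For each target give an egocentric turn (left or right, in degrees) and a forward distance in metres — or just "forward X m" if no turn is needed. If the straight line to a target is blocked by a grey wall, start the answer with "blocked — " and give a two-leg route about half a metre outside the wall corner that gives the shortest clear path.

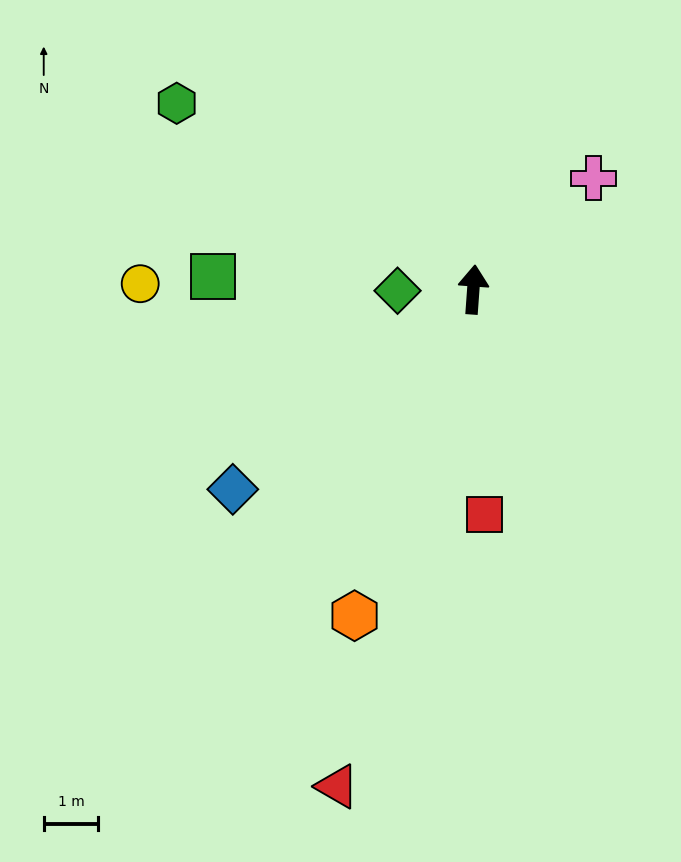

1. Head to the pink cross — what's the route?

turn right 43°, forward 3.0 m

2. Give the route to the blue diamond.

turn left 134°, forward 5.8 m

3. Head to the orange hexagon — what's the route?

turn left 164°, forward 6.4 m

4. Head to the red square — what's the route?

turn right 173°, forward 4.1 m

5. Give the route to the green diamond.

turn left 95°, forward 1.4 m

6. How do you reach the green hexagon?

turn left 62°, forward 6.4 m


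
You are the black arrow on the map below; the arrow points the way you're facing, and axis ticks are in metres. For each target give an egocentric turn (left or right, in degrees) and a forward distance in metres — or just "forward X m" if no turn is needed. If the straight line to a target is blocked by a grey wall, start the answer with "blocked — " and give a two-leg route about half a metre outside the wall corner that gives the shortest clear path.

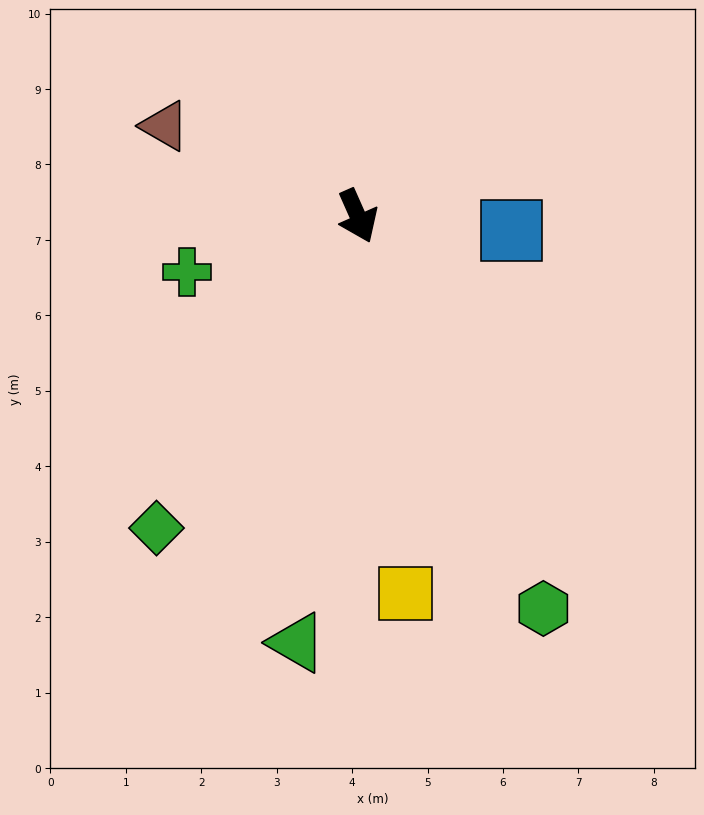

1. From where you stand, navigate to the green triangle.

turn right 32°, forward 5.7 m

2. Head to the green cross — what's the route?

turn right 96°, forward 2.4 m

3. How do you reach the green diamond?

turn right 57°, forward 4.9 m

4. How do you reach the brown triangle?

turn right 139°, forward 2.8 m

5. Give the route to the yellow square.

turn right 17°, forward 5.0 m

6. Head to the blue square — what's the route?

turn left 61°, forward 2.0 m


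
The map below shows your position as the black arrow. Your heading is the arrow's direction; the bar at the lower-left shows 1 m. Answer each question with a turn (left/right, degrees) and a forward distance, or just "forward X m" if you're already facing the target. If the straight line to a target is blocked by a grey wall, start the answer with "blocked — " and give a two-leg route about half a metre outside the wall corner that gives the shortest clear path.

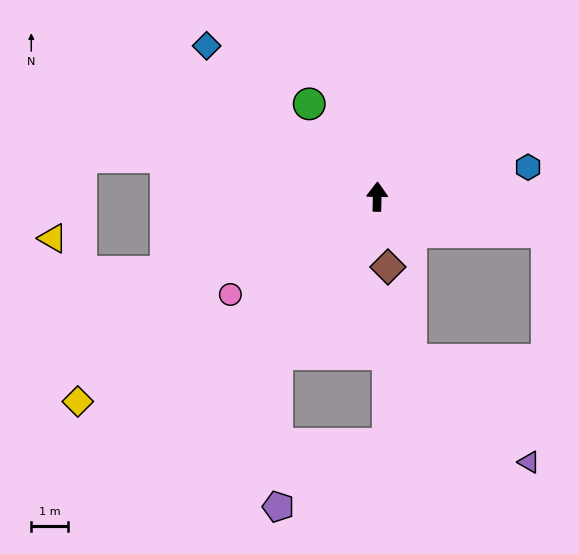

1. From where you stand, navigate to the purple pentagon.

blocked — turn left 149°, forward 5.0 m, then turn left 33°, forward 4.1 m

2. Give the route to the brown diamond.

turn right 170°, forward 1.9 m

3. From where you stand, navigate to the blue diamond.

turn left 50°, forward 6.1 m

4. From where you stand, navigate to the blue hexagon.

turn right 78°, forward 4.1 m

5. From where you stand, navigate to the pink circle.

turn left 125°, forward 4.8 m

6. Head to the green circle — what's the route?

turn left 37°, forward 3.1 m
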